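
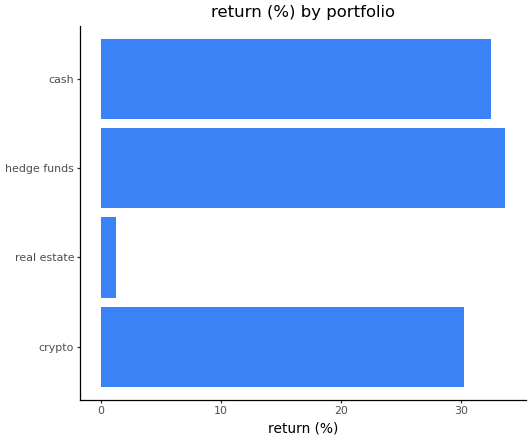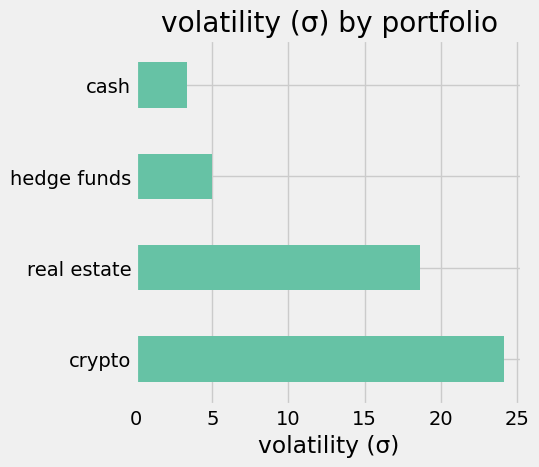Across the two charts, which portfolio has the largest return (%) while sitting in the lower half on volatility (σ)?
Chart 2 median volatility (σ) ≈ 10; below-median portfolios: hedge funds, cash. Among those, hedge funds has the highest return (%) (≈ 35).

hedge funds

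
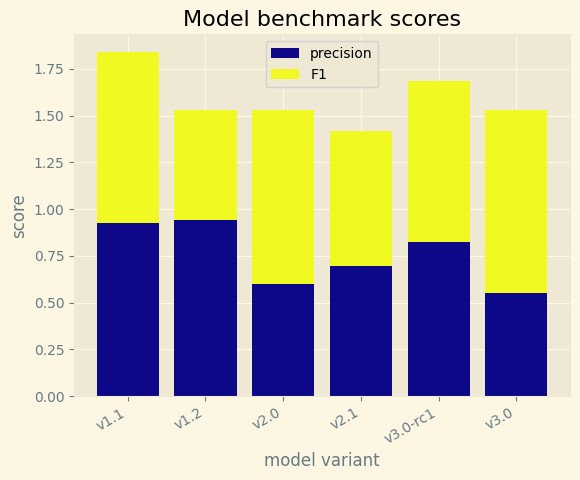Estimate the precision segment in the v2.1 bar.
≈ 0.6

precision top ≈ 0.6, bottom ≈ 0.0; segment ≈ 0.6.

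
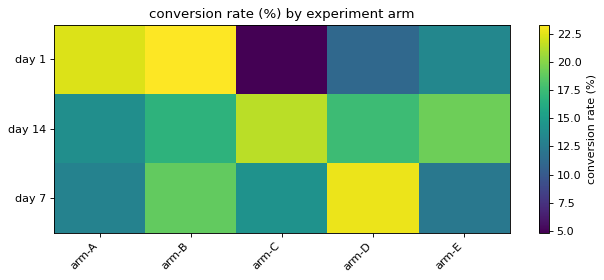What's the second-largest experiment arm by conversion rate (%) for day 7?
Top 3 for day 7: arm-D ≈ 22, arm-B ≈ 18, arm-C ≈ 14.

arm-B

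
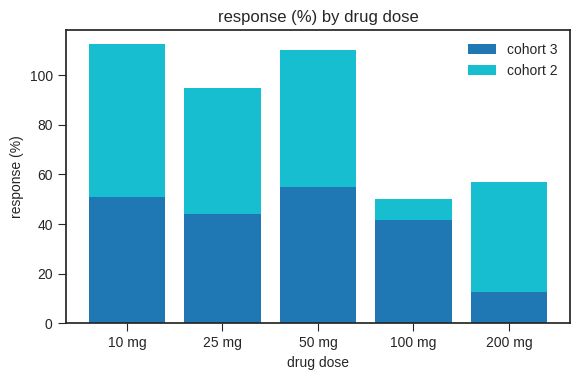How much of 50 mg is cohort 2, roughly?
cohort 2 top ≈ 110, bottom ≈ 60; segment ≈ 50.

≈ 50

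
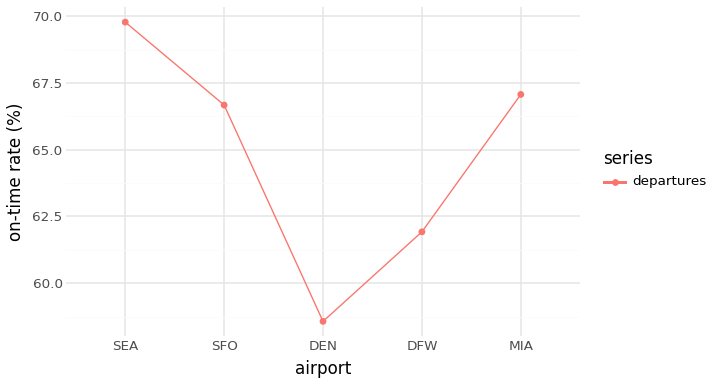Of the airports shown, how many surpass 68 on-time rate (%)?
1

Above 68: SEA.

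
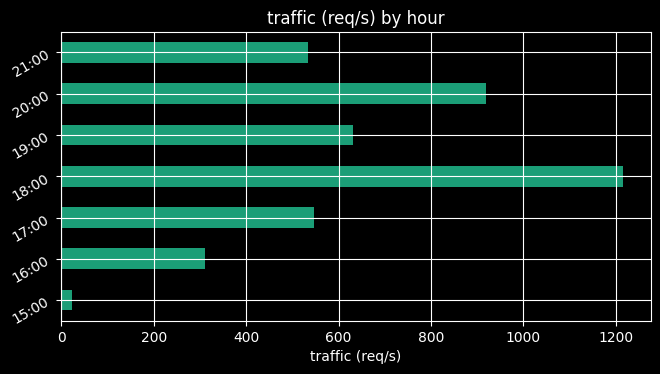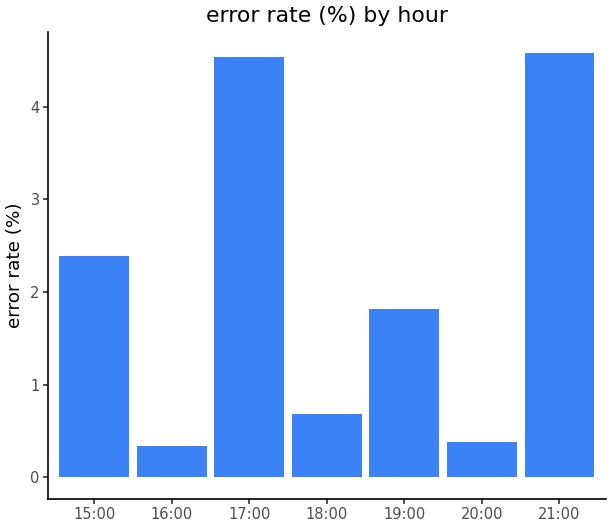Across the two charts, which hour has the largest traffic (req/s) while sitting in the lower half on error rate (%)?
Chart 2 median error rate (%) ≈ 2; below-median hours: 16:00, 18:00, 20:00. Among those, 18:00 has the highest traffic (req/s) (≈ 1200).

18:00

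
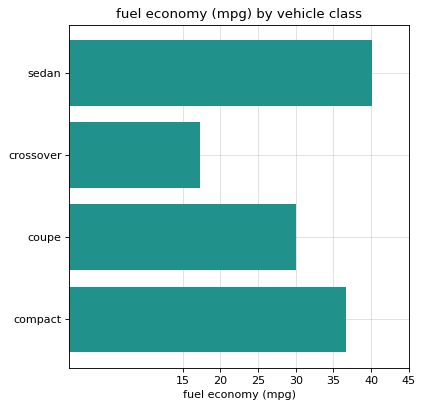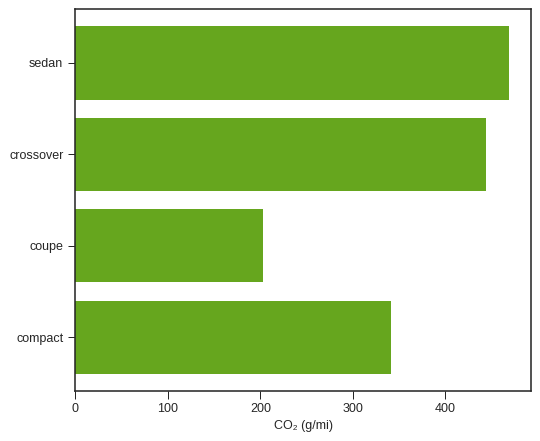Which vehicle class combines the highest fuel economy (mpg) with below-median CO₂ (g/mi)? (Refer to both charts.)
compact

Chart 2 median CO₂ (g/mi) ≈ 400; below-median vehicle classes: coupe, compact. Among those, compact has the highest fuel economy (mpg) (≈ 35).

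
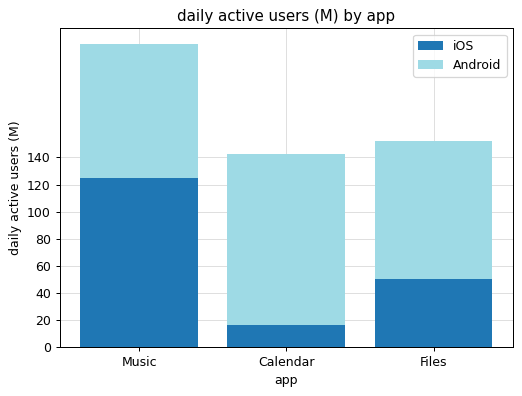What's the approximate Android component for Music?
≈ 100

Android top ≈ 220, bottom ≈ 120; segment ≈ 100.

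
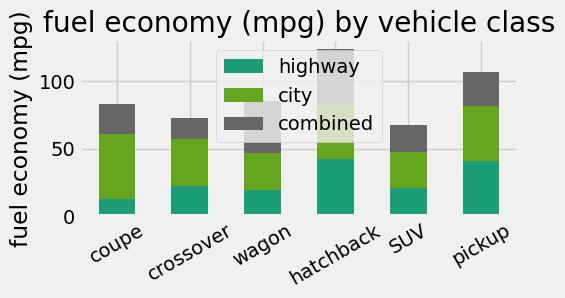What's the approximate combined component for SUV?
≈ 20

combined top ≈ 60, bottom ≈ 40; segment ≈ 20.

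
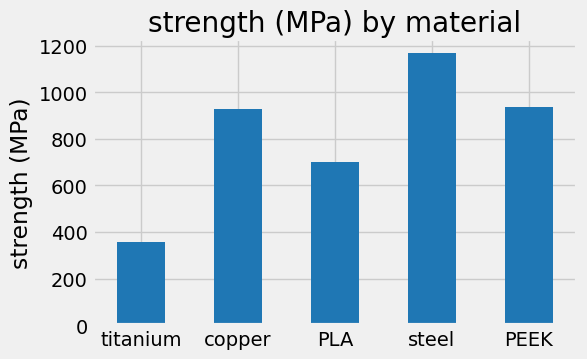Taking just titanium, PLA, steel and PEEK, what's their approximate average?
≈ 800

(400 + 700 + 1200 + 900) / 4 ≈ 800.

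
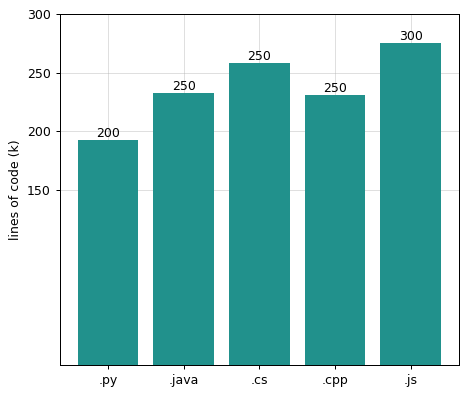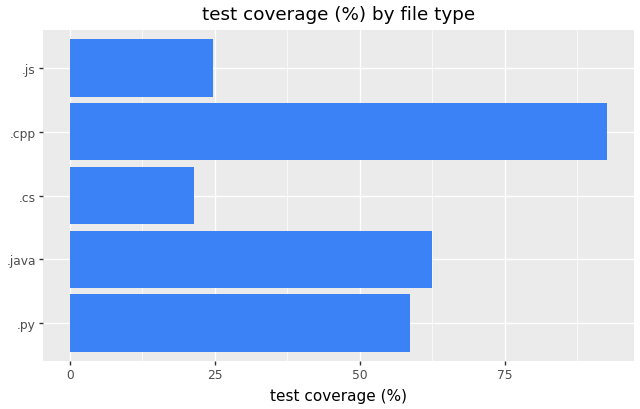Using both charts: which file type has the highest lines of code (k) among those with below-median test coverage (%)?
Chart 2 median test coverage (%) ≈ 60; below-median file types: .cs, .js. Among those, .js has the highest lines of code (k) (≈ 300).

.js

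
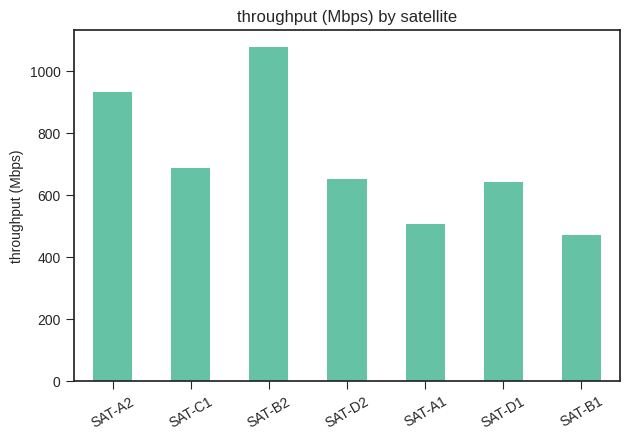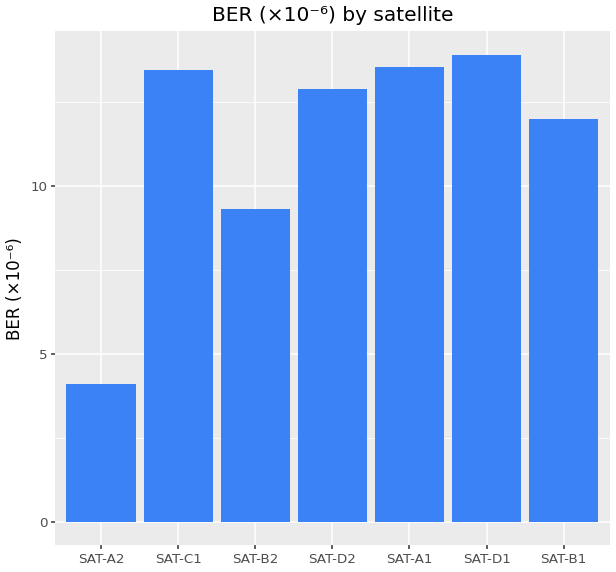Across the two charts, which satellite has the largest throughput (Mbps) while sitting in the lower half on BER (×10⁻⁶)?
Chart 2 median BER (×10⁻⁶) ≈ 12; below-median satellites: SAT-A2, SAT-B2, SAT-B1. Among those, SAT-B2 has the highest throughput (Mbps) (≈ 1100).

SAT-B2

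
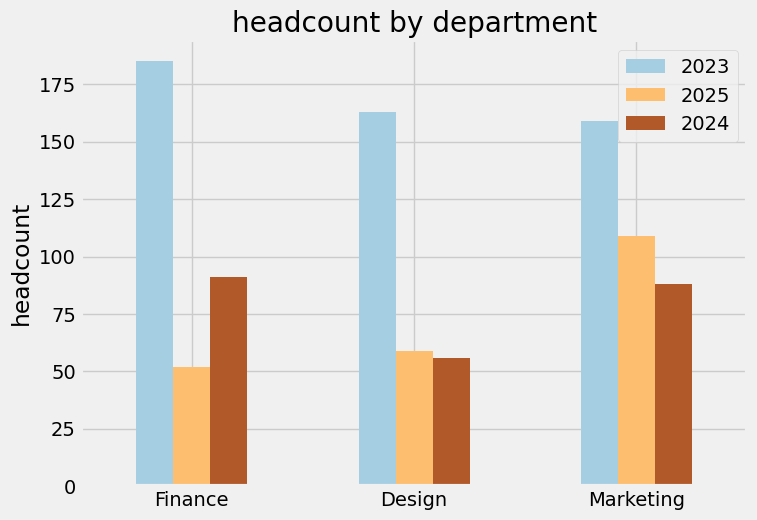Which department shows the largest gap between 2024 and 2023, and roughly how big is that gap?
Design: 2024 ≈ 60, 2023 ≈ 160 → gap ≈ 100. Next-largest (Finance) is only ≈ 80.

Design, ≈ 100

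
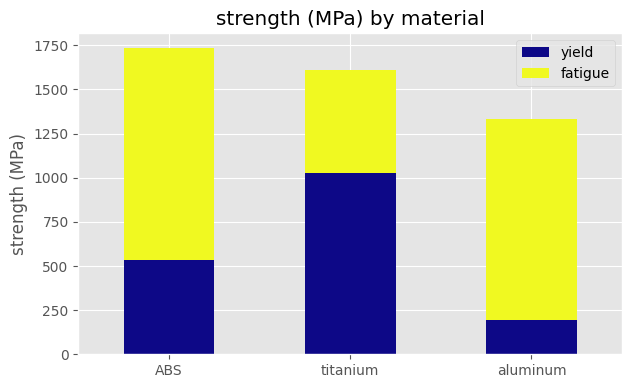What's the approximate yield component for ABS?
yield top ≈ 600, bottom ≈ 0; segment ≈ 600.

≈ 600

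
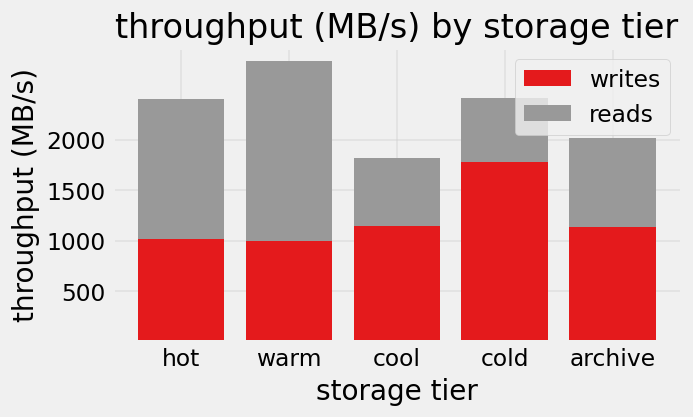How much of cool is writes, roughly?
writes top ≈ 1000, bottom ≈ 0; segment ≈ 1000.

≈ 1000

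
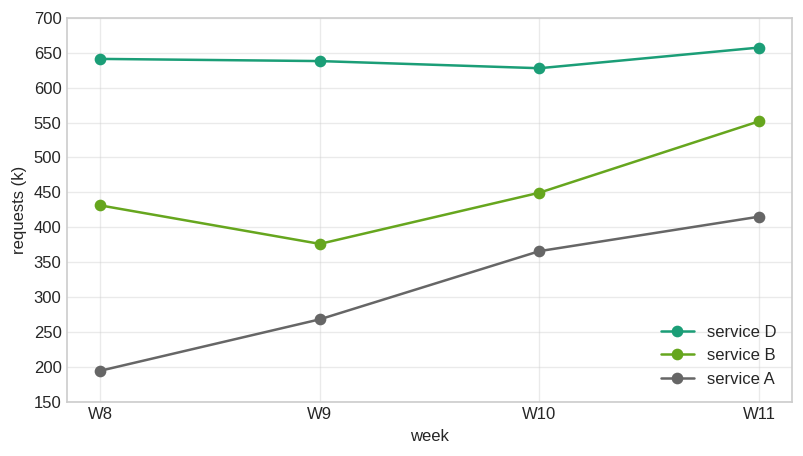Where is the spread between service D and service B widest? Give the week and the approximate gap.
W9, ≈ 250 k

W9: service D ≈ 650, service B ≈ 400 → gap ≈ 250. Next-largest (W8) is only ≈ 200.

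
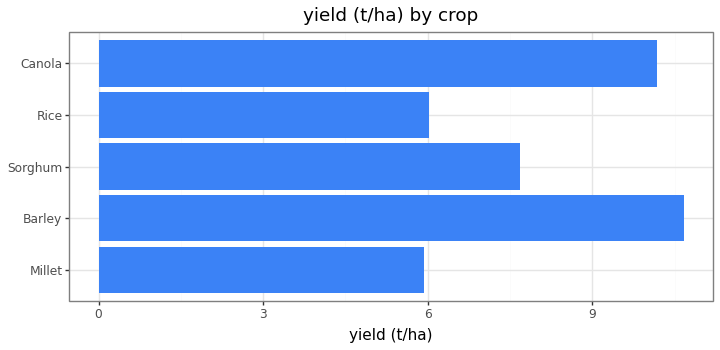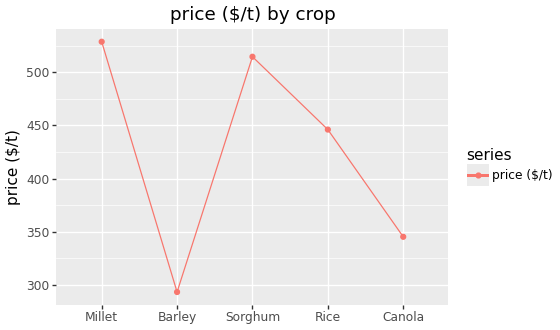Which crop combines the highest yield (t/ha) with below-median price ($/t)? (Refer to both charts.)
Barley

Chart 2 median price ($/t) ≈ 450; below-median crops: Barley, Canola. Among those, Barley has the highest yield (t/ha) (≈ 11).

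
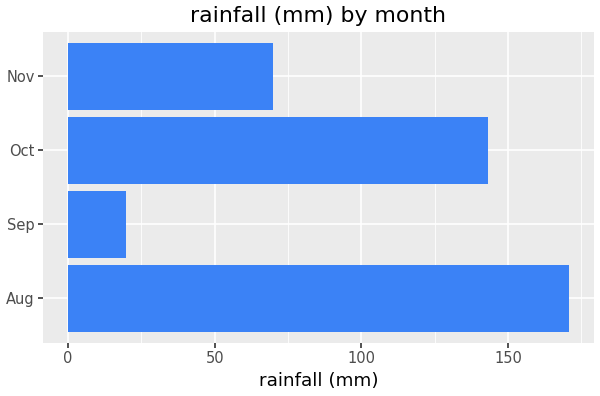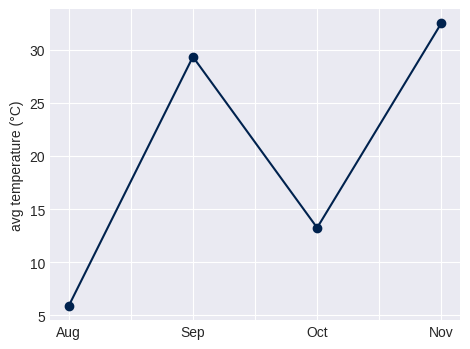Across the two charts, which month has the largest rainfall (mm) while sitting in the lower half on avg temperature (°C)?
Chart 2 median avg temperature (°C) ≈ 20; below-median months: Aug, Oct. Among those, Aug has the highest rainfall (mm) (≈ 180).

Aug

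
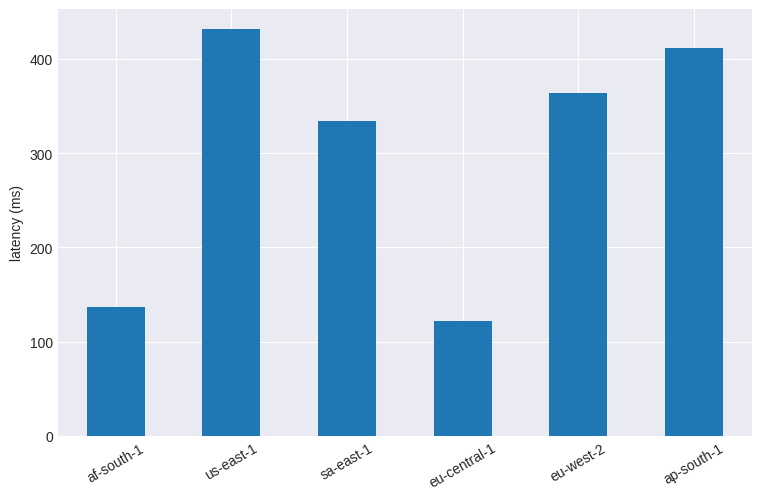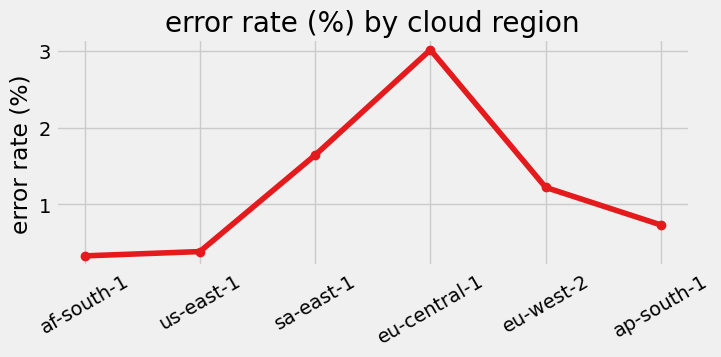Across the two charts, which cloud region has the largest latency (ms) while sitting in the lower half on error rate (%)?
us-east-1

Chart 2 median error rate (%) ≈ 1; below-median cloud regions: af-south-1, us-east-1, ap-south-1. Among those, us-east-1 has the highest latency (ms) (≈ 450).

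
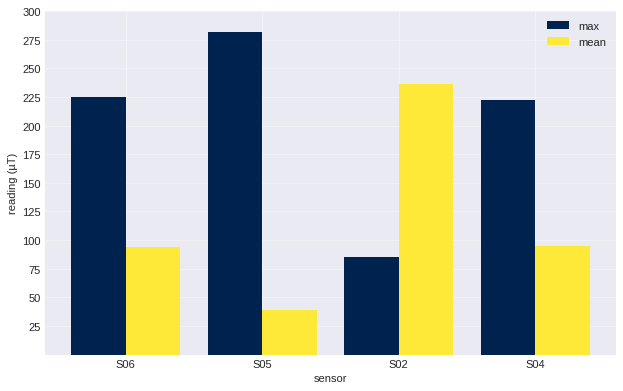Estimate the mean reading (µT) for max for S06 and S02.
≈ 150

(225 + 75) / 2 ≈ 150.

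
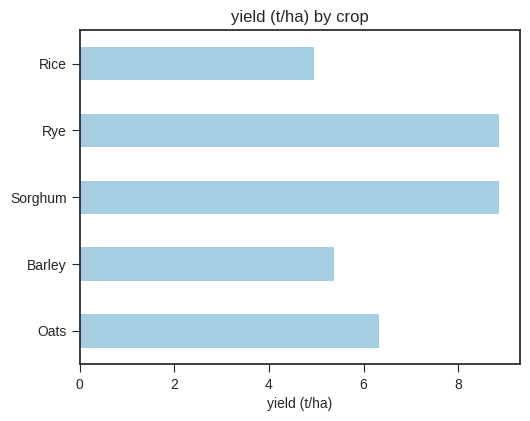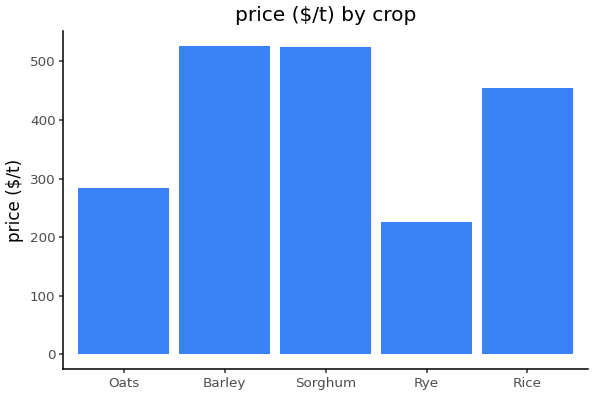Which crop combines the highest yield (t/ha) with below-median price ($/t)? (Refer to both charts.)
Chart 2 median price ($/t) ≈ 450; below-median crops: Oats, Rye. Among those, Rye has the highest yield (t/ha) (≈ 9).

Rye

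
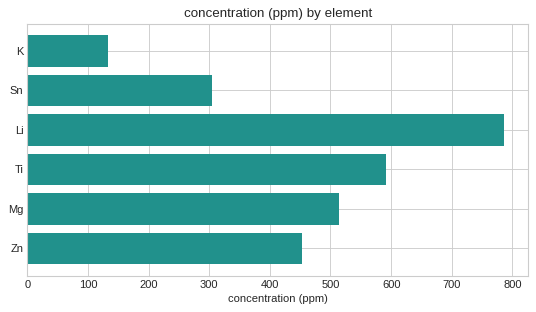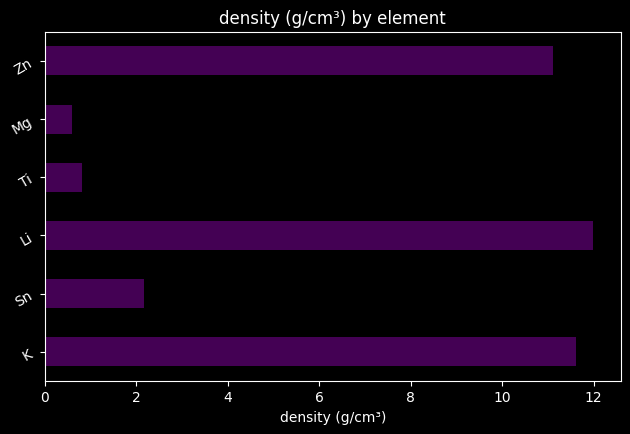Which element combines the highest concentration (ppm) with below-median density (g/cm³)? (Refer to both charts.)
Ti

Chart 2 median density (g/cm³) ≈ 6; below-median elements: Sn, Ti, Mg. Among those, Ti has the highest concentration (ppm) (≈ 600).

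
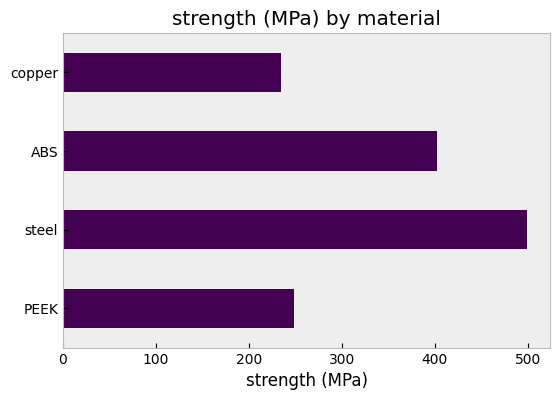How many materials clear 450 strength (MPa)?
Above 450: steel.

1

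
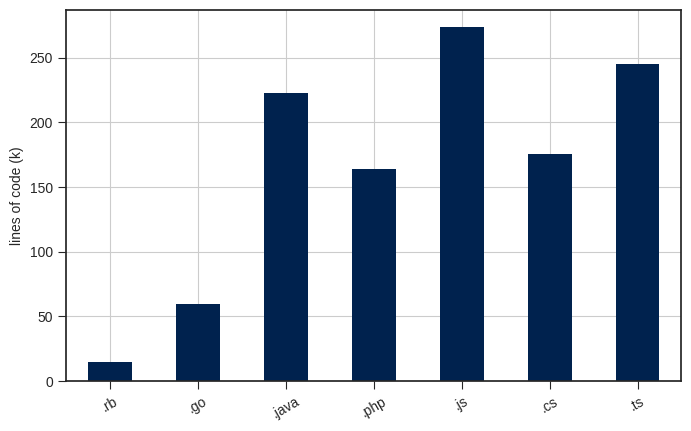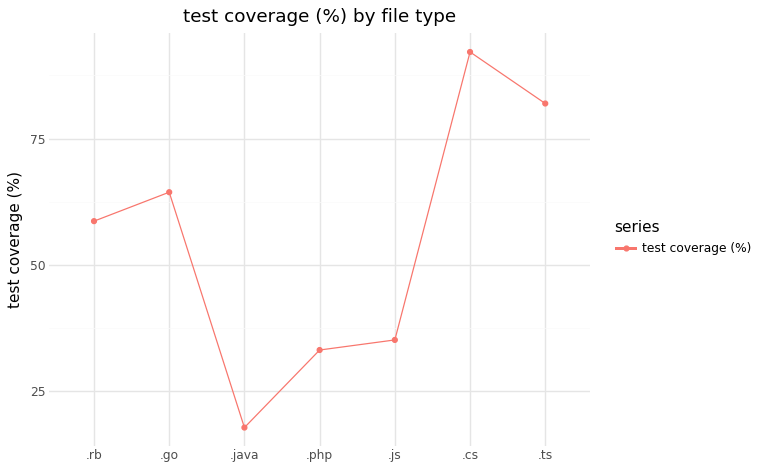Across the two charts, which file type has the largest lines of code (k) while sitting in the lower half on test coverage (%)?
.js

Chart 2 median test coverage (%) ≈ 60; below-median file types: .java, .php, .js. Among those, .js has the highest lines of code (k) (≈ 250).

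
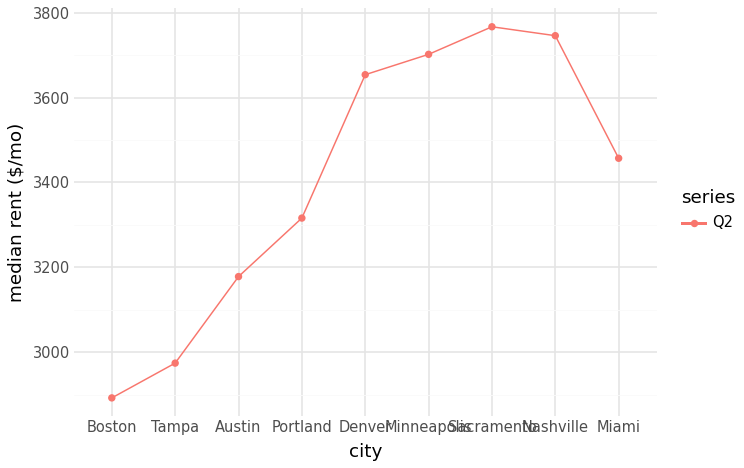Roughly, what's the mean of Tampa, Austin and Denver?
≈ 3300

(3000 + 3200 + 3700) / 3 ≈ 3300.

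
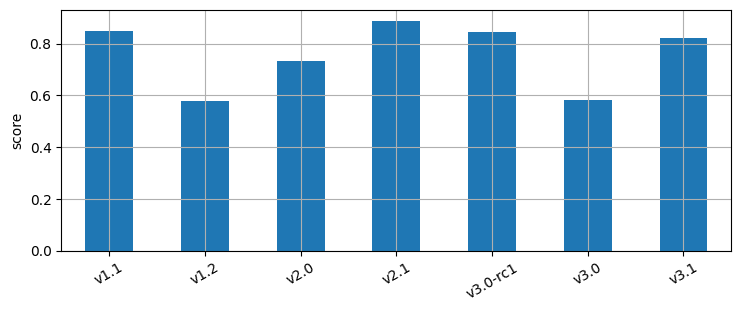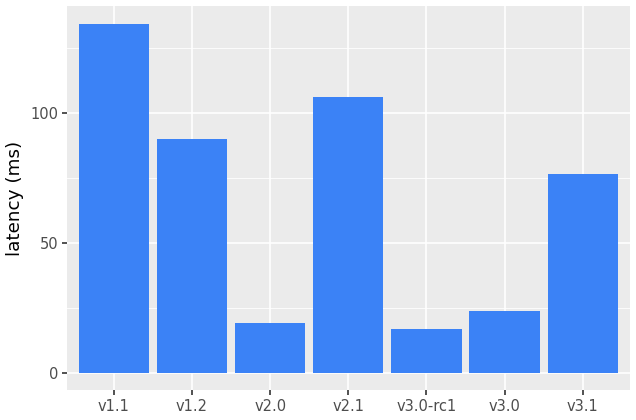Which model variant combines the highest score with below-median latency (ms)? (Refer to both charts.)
v3.0-rc1

Chart 2 median latency (ms) ≈ 80; below-median model variants: v2.0, v3.0-rc1, v3.0. Among those, v3.0-rc1 has the highest score (≈ 0.8).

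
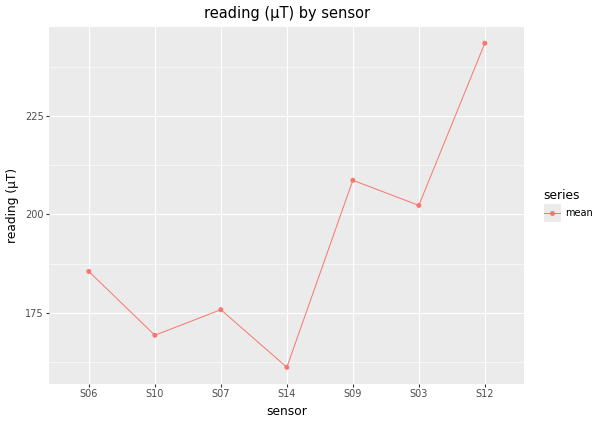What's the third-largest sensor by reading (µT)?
Top 4: S12 ≈ 240, S09 ≈ 210, S03 ≈ 200, S06 ≈ 190.

S03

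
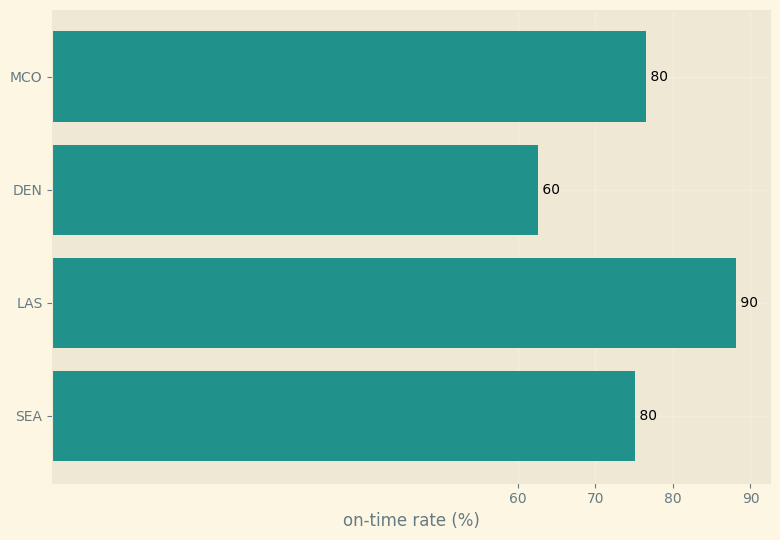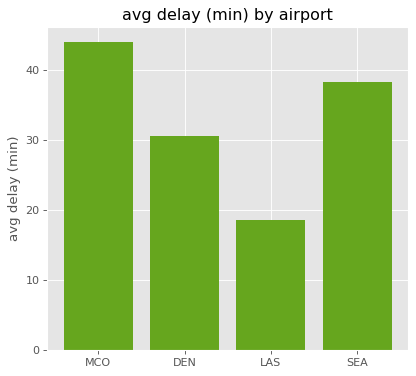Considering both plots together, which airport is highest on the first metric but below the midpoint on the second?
LAS

Chart 2 median avg delay (min) ≈ 35; below-median airports: DEN, LAS. Among those, LAS has the highest on-time rate (%) (≈ 90).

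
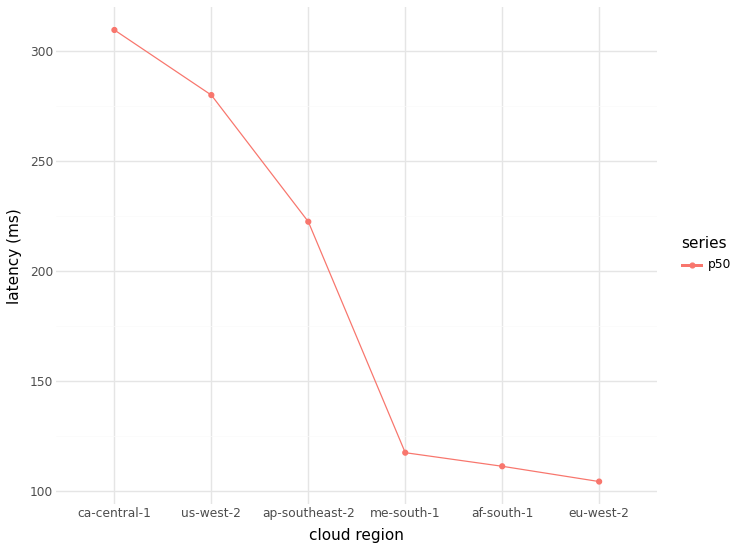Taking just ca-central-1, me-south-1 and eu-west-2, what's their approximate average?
≈ 173

(300 + 120 + 100) / 3 ≈ 173.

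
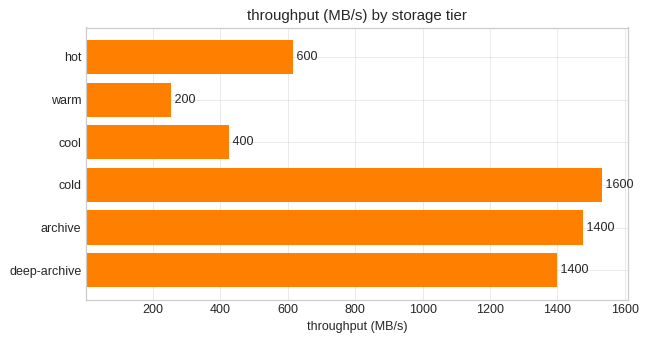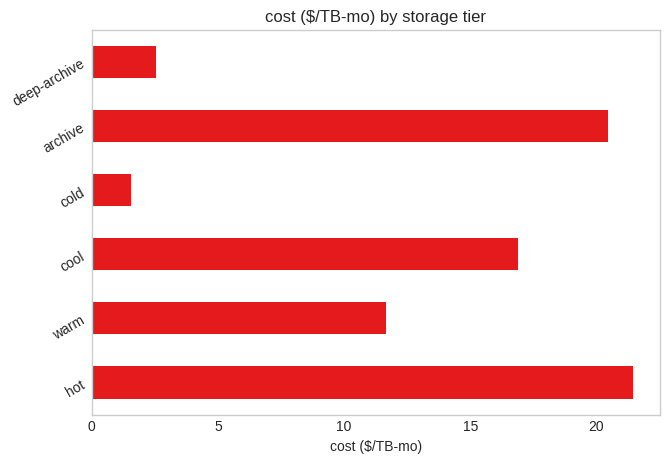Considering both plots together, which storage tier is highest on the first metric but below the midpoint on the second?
Chart 2 median cost ($/TB-mo) ≈ 14; below-median storage tiers: warm, cold, deep-archive. Among those, cold has the highest throughput (MB/s) (≈ 1600).

cold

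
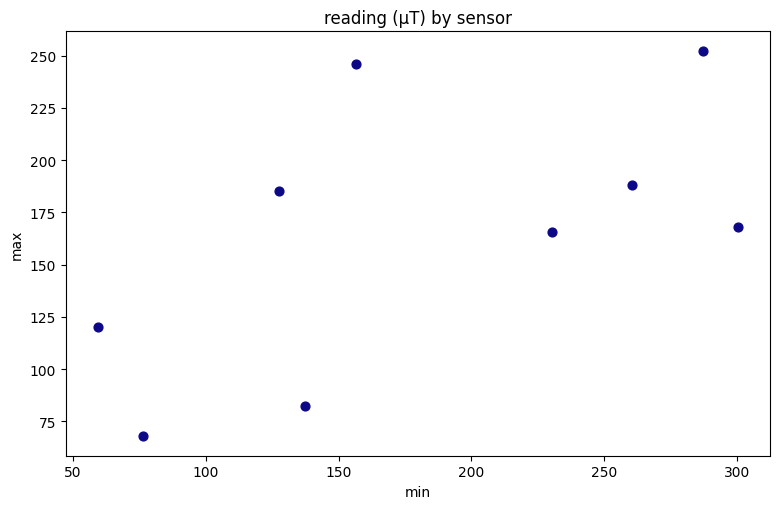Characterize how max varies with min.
Points are positively correlated; moderate (|r| ≈ 0.6).

positive, moderate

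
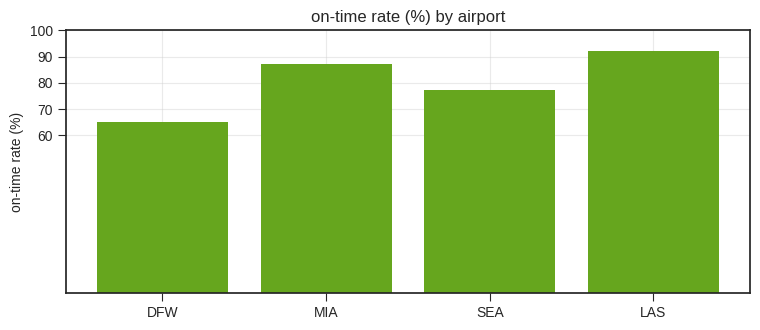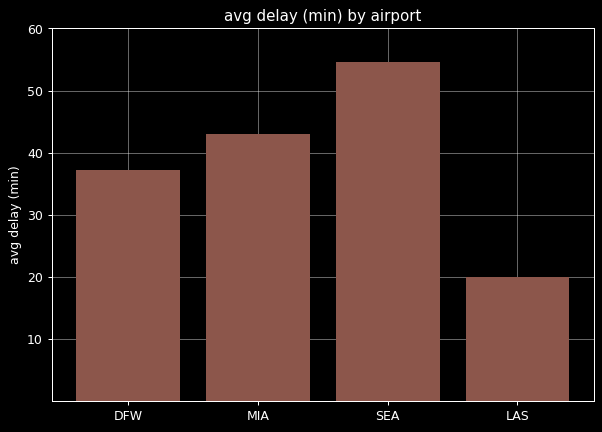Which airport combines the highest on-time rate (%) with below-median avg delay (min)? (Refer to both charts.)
LAS

Chart 2 median avg delay (min) ≈ 40; below-median airports: DFW, LAS. Among those, LAS has the highest on-time rate (%) (≈ 90).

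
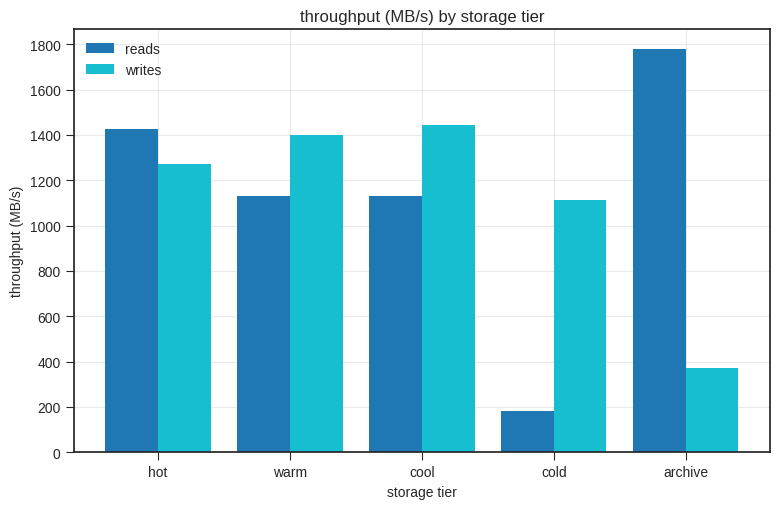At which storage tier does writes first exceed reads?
hot: writes ≈ 1200 vs reads ≈ 1400 (not yet); warm: writes ≈ 1400 vs reads ≈ 1200 (first crossover).

warm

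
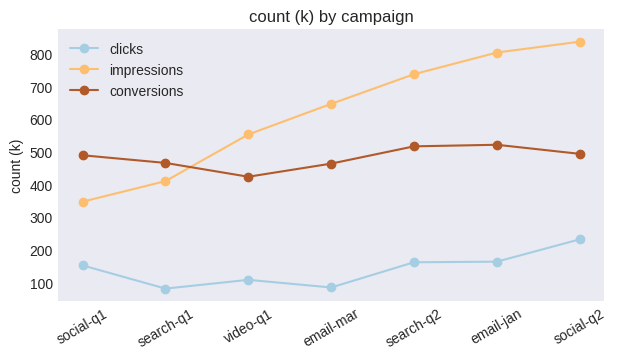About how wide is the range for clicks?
≈ 100

Max social-q2 ≈ 200, min search-q1 ≈ 100; range ≈ 100.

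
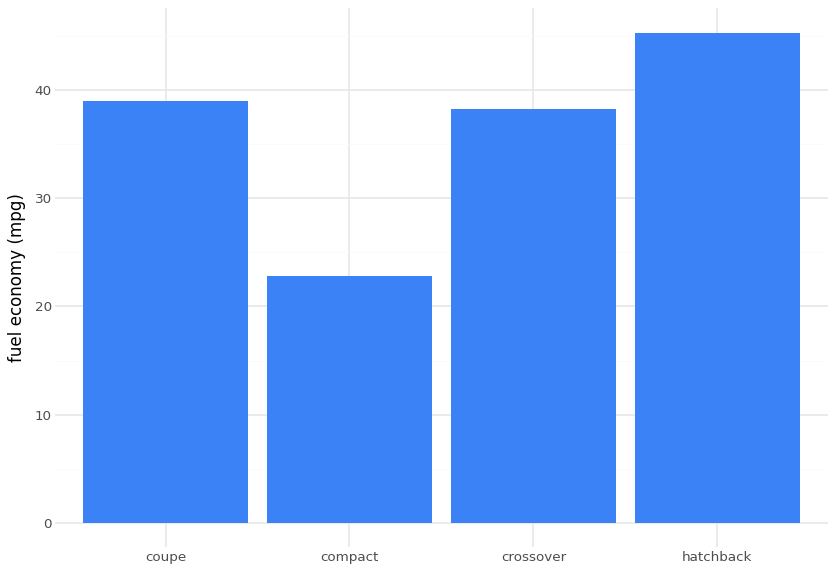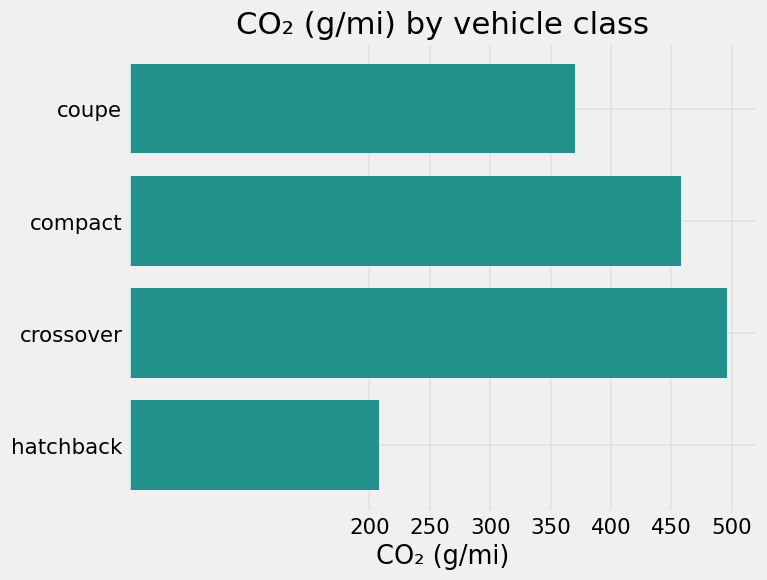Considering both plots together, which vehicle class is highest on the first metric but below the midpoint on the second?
hatchback

Chart 2 median CO₂ (g/mi) ≈ 400; below-median vehicle classes: coupe, hatchback. Among those, hatchback has the highest fuel economy (mpg) (≈ 45).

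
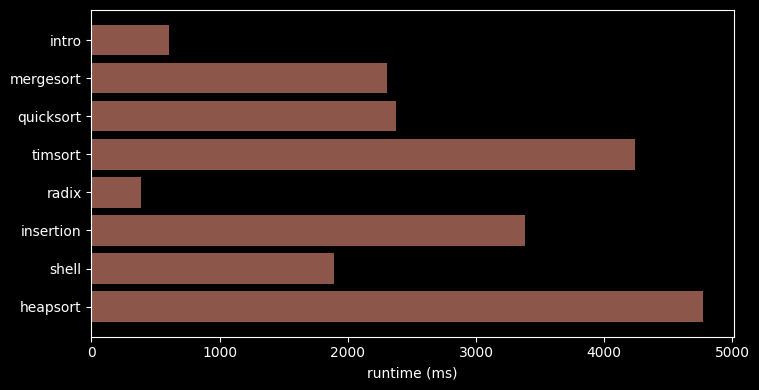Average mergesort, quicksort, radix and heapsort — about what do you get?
≈ 2625

(2500 + 2500 + 500 + 5000) / 4 ≈ 2625.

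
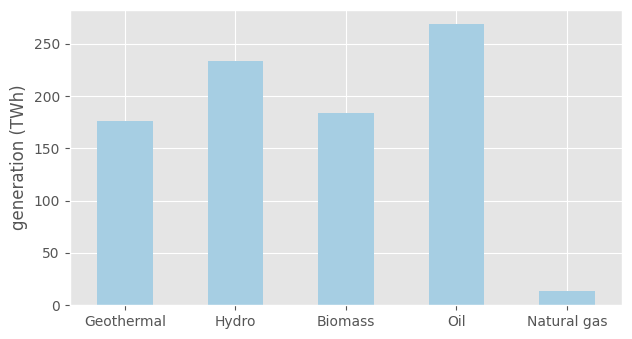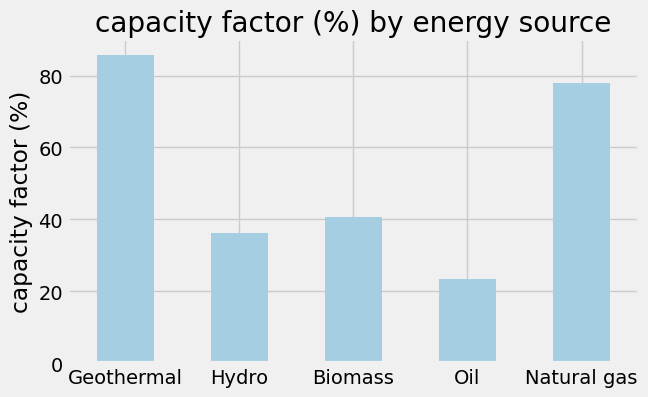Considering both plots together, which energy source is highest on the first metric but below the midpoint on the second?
Oil

Chart 2 median capacity factor (%) ≈ 40; below-median energy sources: Hydro, Oil. Among those, Oil has the highest generation (TWh) (≈ 275).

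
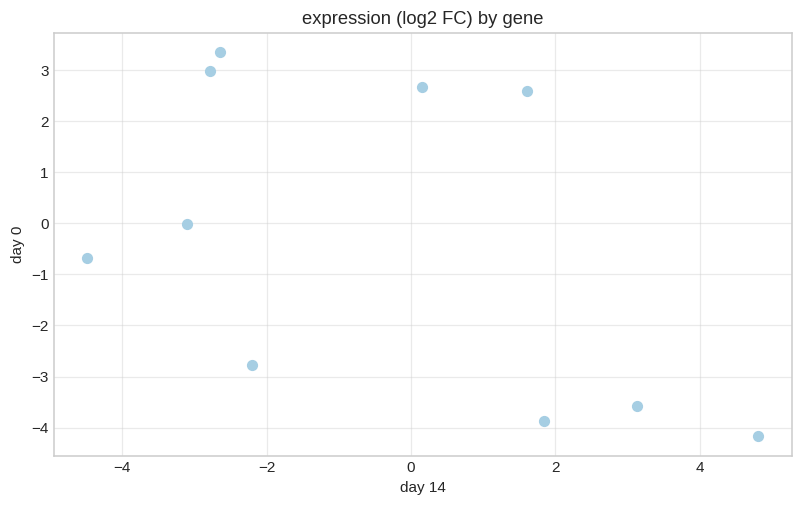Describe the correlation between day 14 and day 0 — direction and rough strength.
negative, moderate

Points are negatively correlated; moderate (|r| ≈ 0.5).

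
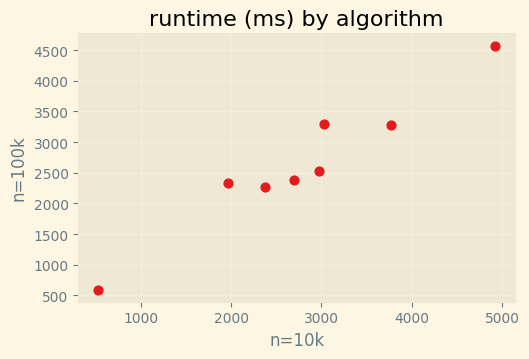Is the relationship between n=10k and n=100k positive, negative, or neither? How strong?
positive, strong

Points are positively correlated; strong (|r| ≈ 1.0).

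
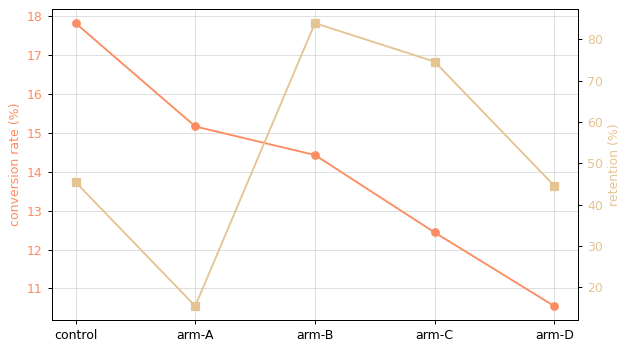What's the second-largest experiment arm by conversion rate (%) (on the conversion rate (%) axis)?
arm-A

Top 3 (on the conversion rate (%) axis): control ≈ 18, arm-A ≈ 15, arm-B ≈ 14.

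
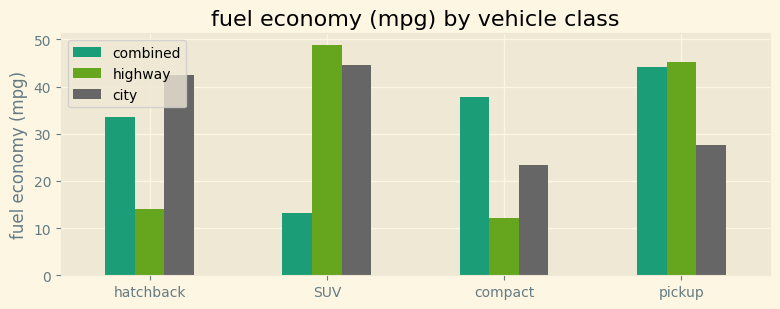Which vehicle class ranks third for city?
pickup

Top 4 for city: SUV ≈ 45, hatchback ≈ 40, pickup ≈ 30, compact ≈ 25.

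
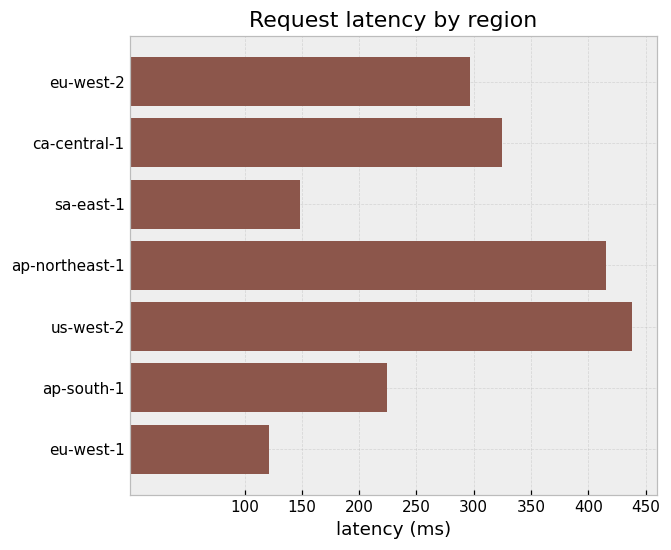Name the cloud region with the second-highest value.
Top 3: us-west-2 ≈ 450, ap-northeast-1 ≈ 400, ca-central-1 ≈ 300.

ap-northeast-1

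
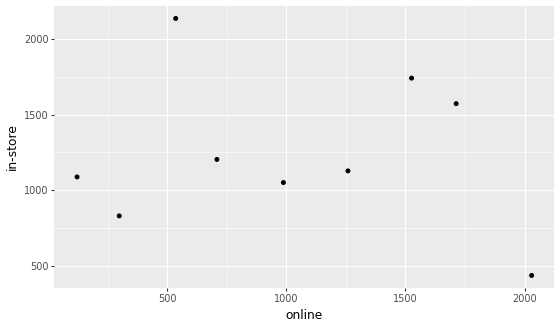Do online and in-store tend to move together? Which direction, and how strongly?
no clear correlation

Points are roughly uncorrelated; weak (|r| ≈ 0.1).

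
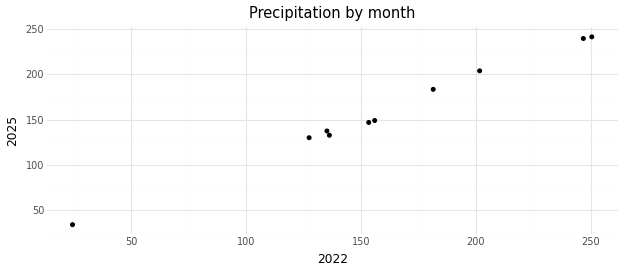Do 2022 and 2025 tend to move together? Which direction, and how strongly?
Points are positively correlated; strong (|r| ≈ 1.0).

positive, strong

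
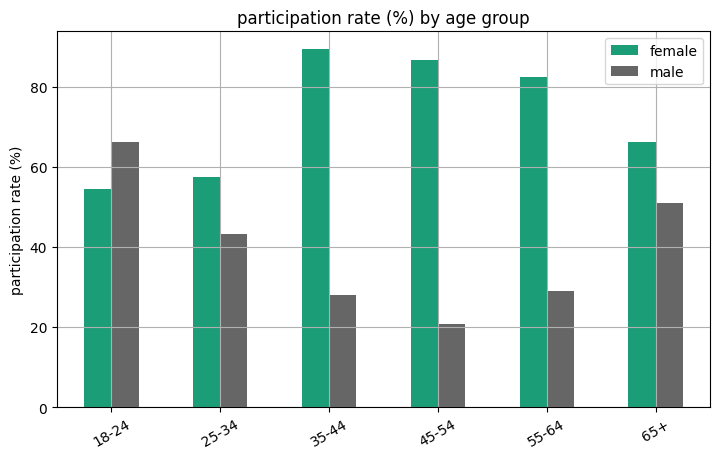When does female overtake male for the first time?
25-34

18-24: female ≈ 50 vs male ≈ 70 (not yet); 25-34: female ≈ 60 vs male ≈ 40 (first crossover).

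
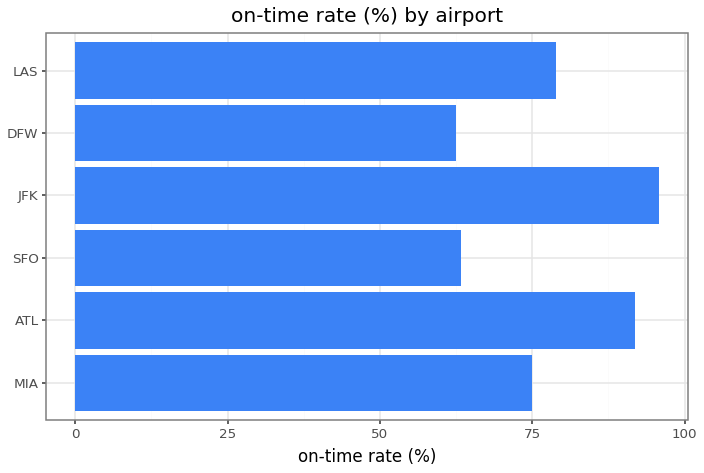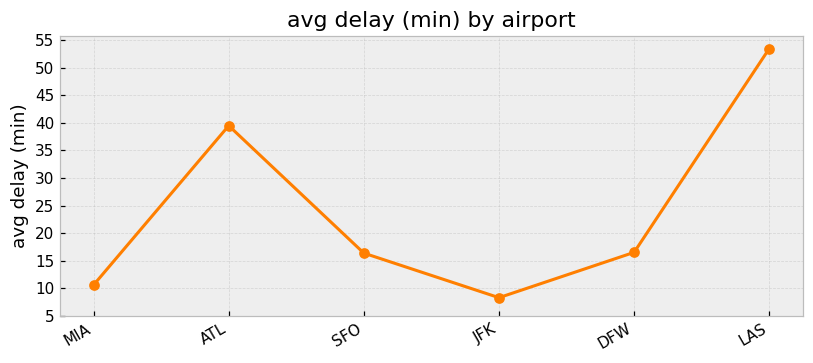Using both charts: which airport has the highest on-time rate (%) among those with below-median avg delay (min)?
JFK

Chart 2 median avg delay (min) ≈ 15; below-median airports: MIA, SFO, JFK. Among those, JFK has the highest on-time rate (%) (≈ 100).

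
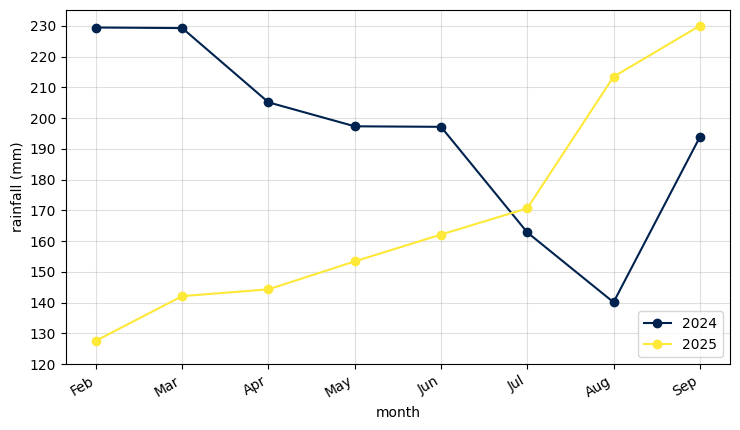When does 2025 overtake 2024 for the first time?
Jul

Jun: 2025 ≈ 160 vs 2024 ≈ 200 (not yet); Jul: 2025 ≈ 170 vs 2024 ≈ 160 (first crossover).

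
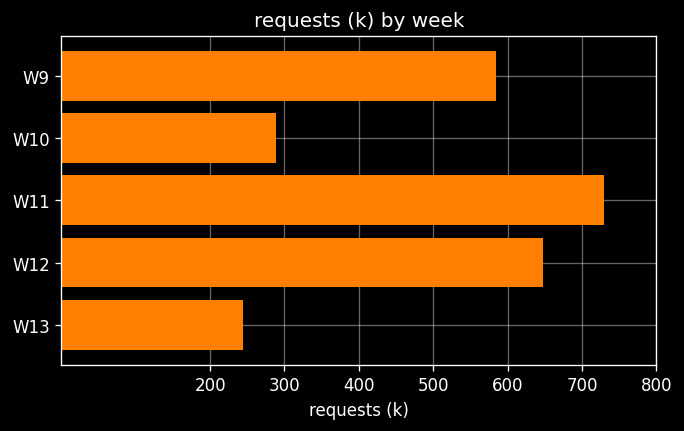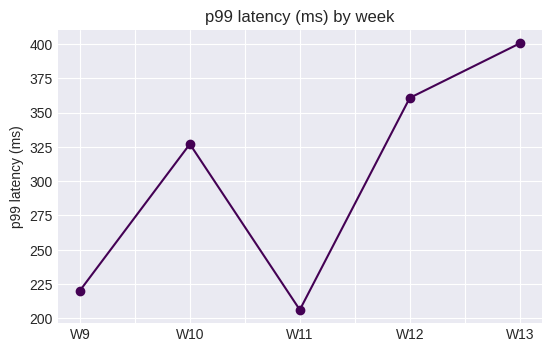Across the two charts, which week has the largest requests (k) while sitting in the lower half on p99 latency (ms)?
W11

Chart 2 median p99 latency (ms) ≈ 350; below-median weeks: W9, W11. Among those, W11 has the highest requests (k) (≈ 700).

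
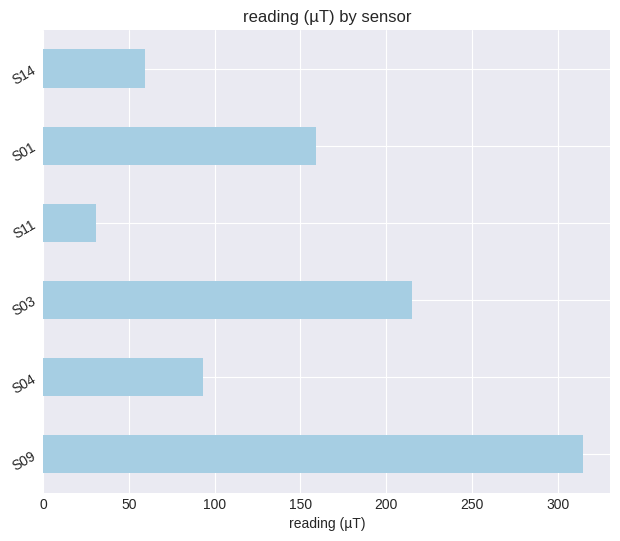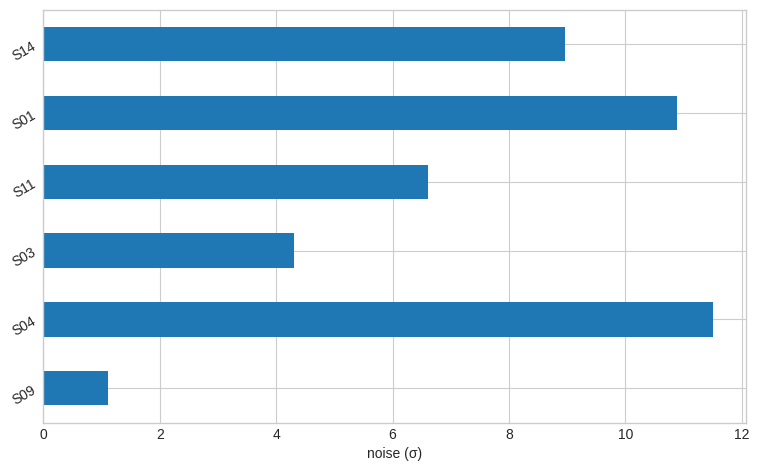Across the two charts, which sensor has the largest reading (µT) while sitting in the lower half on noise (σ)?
S09

Chart 2 median noise (σ) ≈ 8; below-median sensors: S09, S03, S11. Among those, S09 has the highest reading (µT) (≈ 300).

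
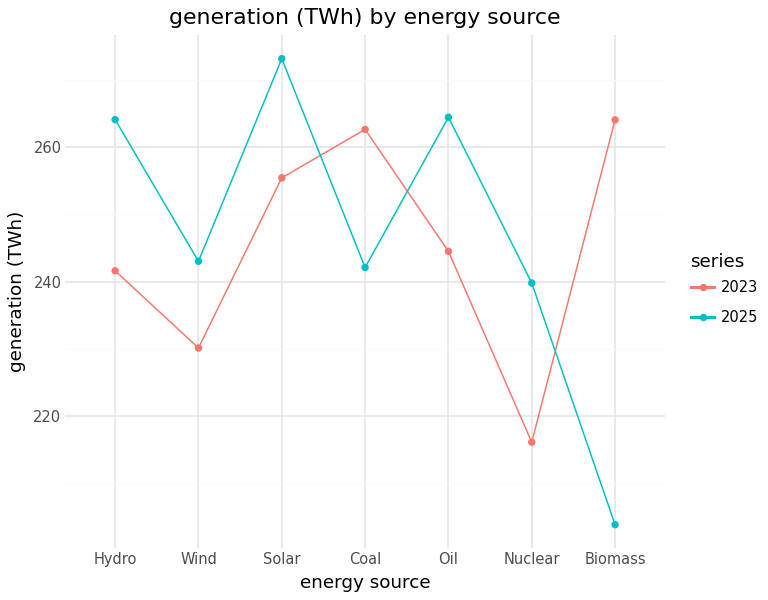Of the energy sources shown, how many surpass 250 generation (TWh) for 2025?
3

Above 250: Hydro, Solar, Oil.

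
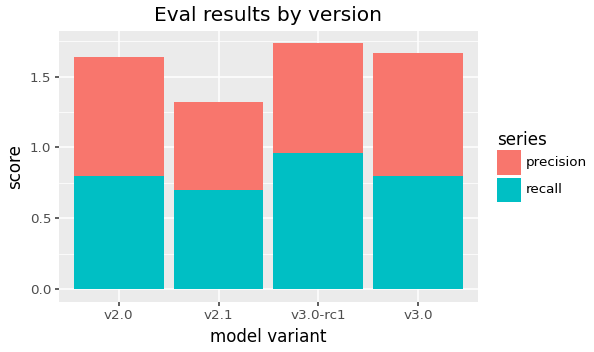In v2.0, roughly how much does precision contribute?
precision top ≈ 1.6, bottom ≈ 0.8; segment ≈ 0.8.

≈ 0.8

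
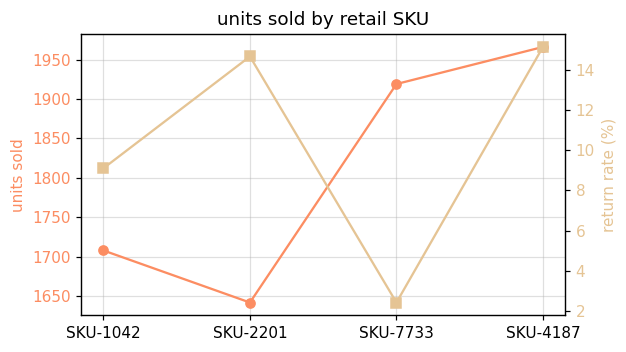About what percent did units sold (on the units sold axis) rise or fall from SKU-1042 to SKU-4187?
SKU-1042 ≈ 1700, SKU-4187 ≈ 1950; (1950 − 1700) / 1700 ≈ +14.7%.

≈ +14.7%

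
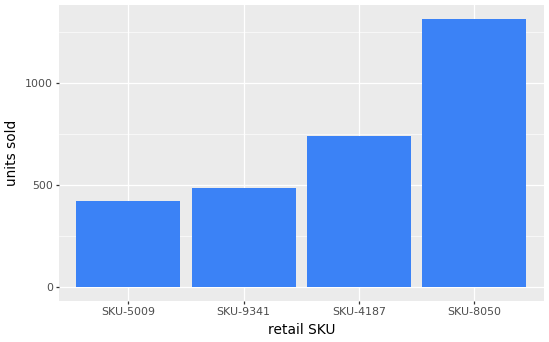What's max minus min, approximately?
Max SKU-8050 ≈ 1400, min SKU-5009 ≈ 400; range ≈ 1000.

≈ 1000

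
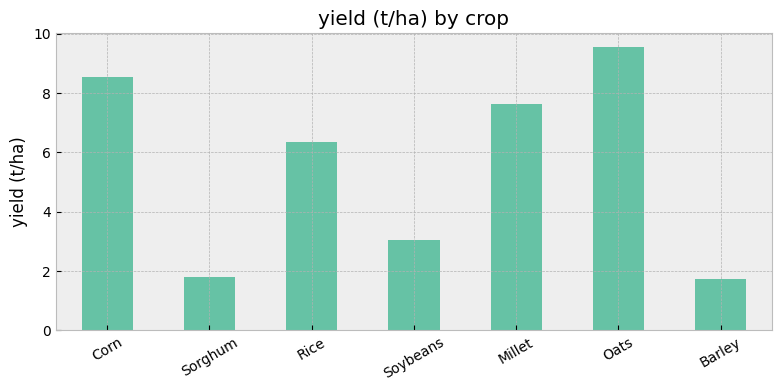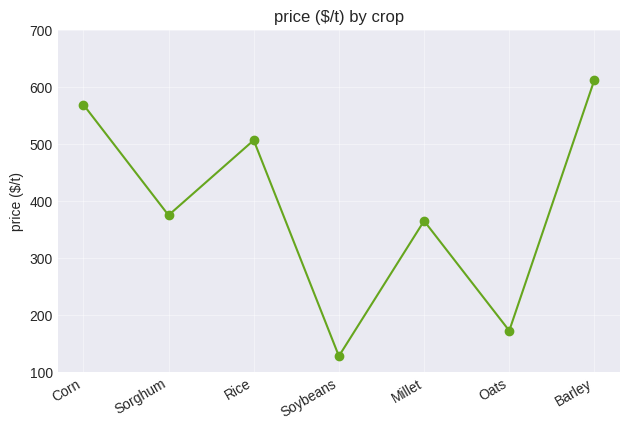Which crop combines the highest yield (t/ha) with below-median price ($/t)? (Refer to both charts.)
Chart 2 median price ($/t) ≈ 400; below-median crops: Soybeans, Millet, Oats. Among those, Oats has the highest yield (t/ha) (≈ 10).

Oats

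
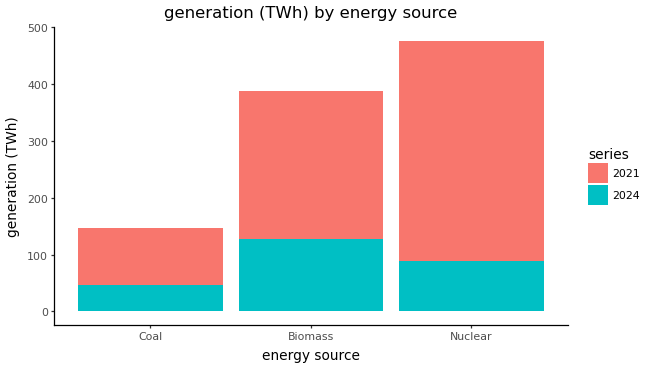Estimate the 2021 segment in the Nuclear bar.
2021 top ≈ 500, bottom ≈ 100; segment ≈ 400.

≈ 400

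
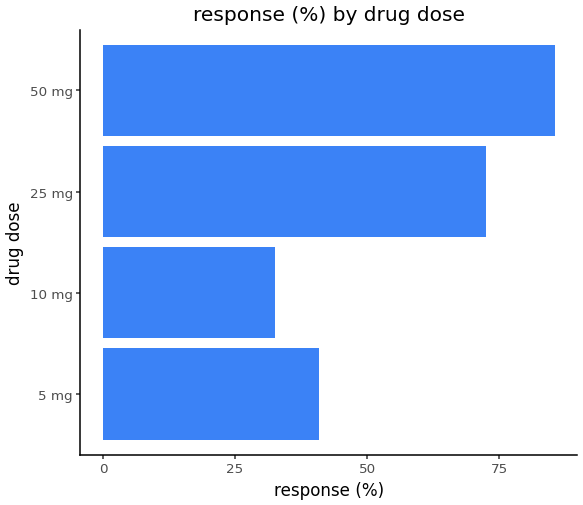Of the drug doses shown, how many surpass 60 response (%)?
2

Above 60: 25 mg, 50 mg.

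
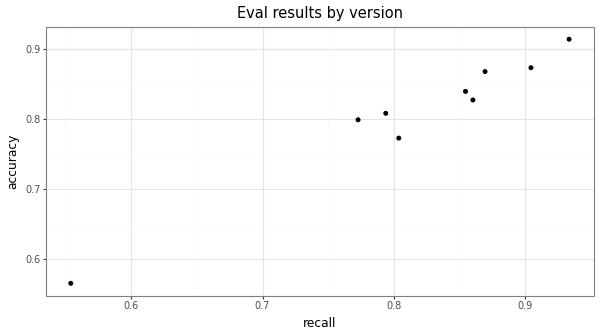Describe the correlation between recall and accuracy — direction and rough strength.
positive, strong

Points are positively correlated; strong (|r| ≈ 1.0).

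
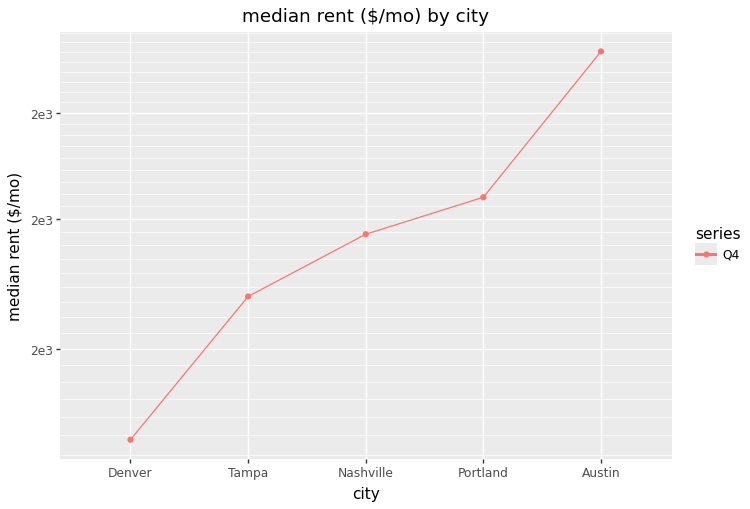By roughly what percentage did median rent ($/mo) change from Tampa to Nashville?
Tampa ≈ 1800, Nashville ≈ 2000; (2000 − 1800) / 1800 ≈ +11.1%.

≈ +11.1%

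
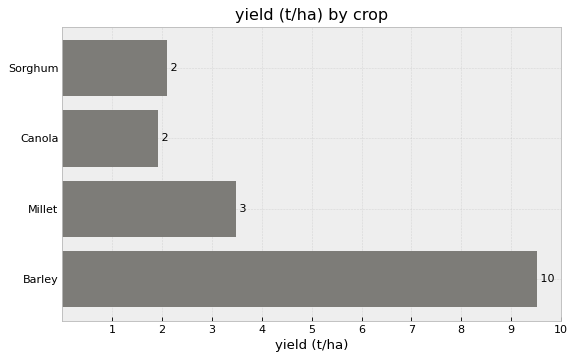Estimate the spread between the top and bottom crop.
Max Barley ≈ 10, min Canola ≈ 2; range ≈ 8.

≈ 8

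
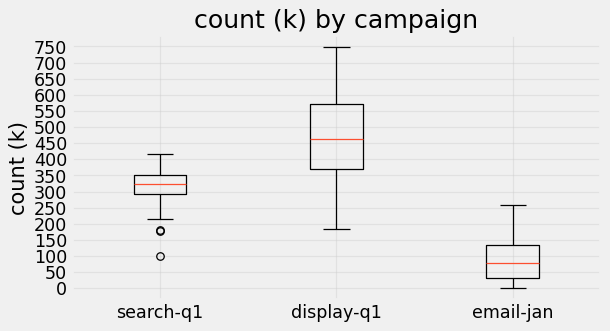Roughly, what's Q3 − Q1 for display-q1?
≈ 200

Q3 ≈ 550, Q1 ≈ 350; IQR ≈ 200.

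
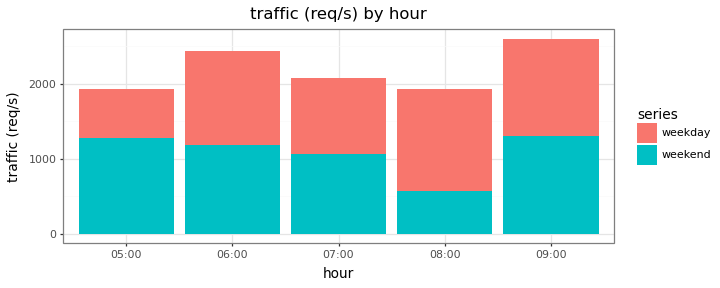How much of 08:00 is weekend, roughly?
≈ 500

weekend top ≈ 500, bottom ≈ 0; segment ≈ 500.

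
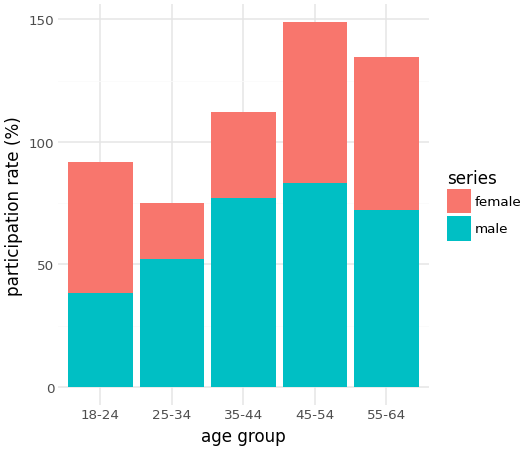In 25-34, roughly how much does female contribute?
≈ 20

female top ≈ 80, bottom ≈ 60; segment ≈ 20.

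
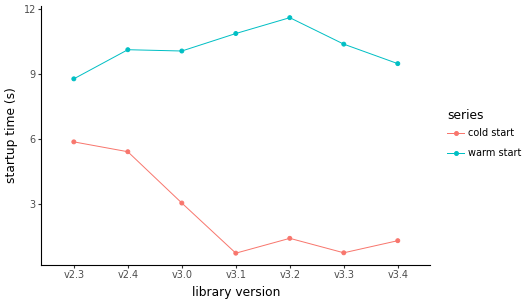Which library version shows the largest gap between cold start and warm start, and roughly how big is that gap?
v3.2: cold start ≈ 1, warm start ≈ 12 → gap ≈ 11. Next-largest (v3.1) is only ≈ 10.

v3.2, ≈ 11 s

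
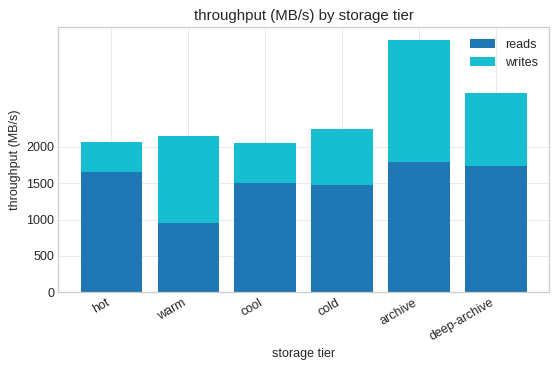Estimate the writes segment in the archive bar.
≈ 1500

writes top ≈ 3500, bottom ≈ 2000; segment ≈ 1500.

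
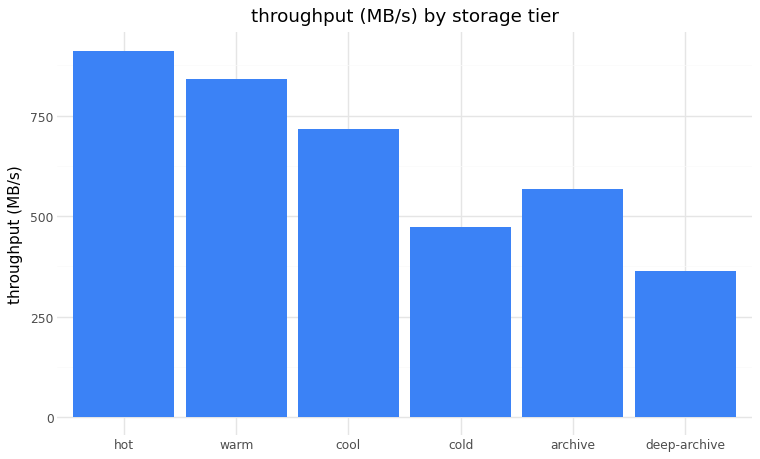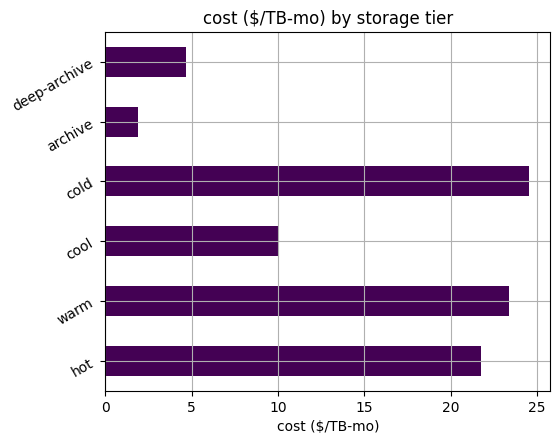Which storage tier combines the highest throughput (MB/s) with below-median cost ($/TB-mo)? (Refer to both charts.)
Chart 2 median cost ($/TB-mo) ≈ 15; below-median storage tiers: cool, archive, deep-archive. Among those, cool has the highest throughput (MB/s) (≈ 700).

cool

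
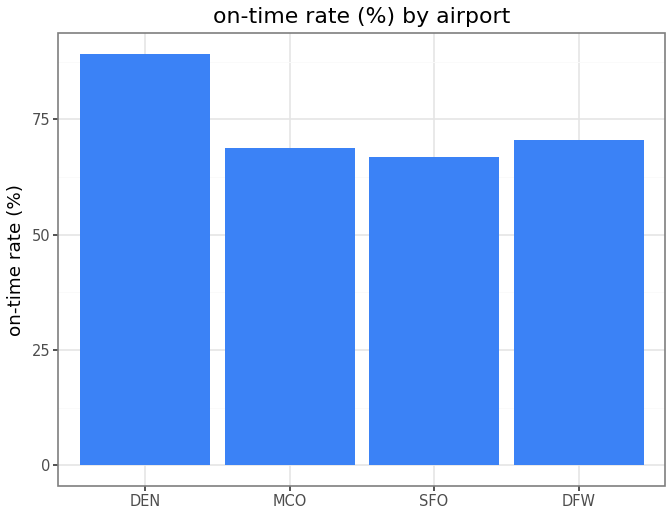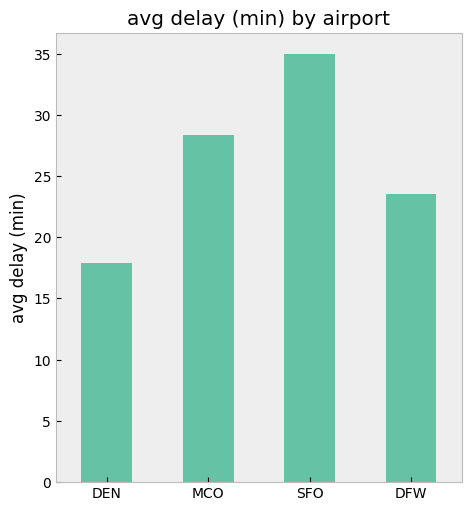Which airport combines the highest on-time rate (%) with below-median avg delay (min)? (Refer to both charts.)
DEN

Chart 2 median avg delay (min) ≈ 25; below-median airports: DEN, DFW. Among those, DEN has the highest on-time rate (%) (≈ 90).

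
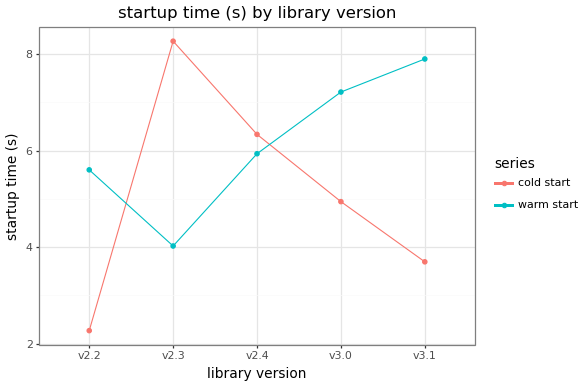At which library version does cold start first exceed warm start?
v2.2: cold start ≈ 2.5 vs warm start ≈ 5.5 (not yet); v2.3: cold start ≈ 8.5 vs warm start ≈ 4.0 (first crossover).

v2.3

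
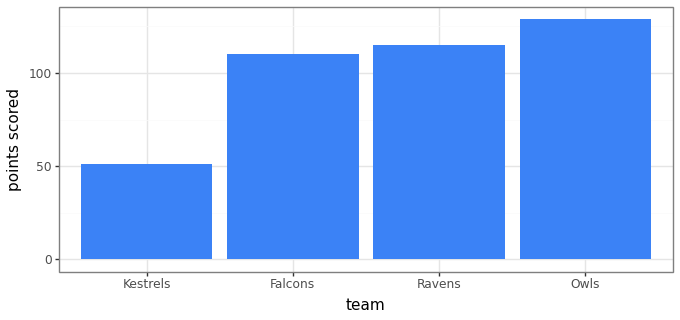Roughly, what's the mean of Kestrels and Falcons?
(60 + 120) / 2 ≈ 90.

≈ 90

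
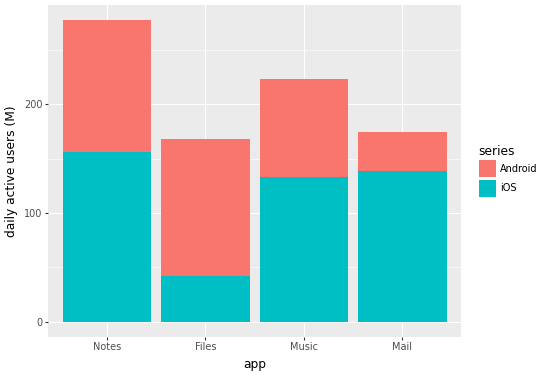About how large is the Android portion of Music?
≈ 100

Android top ≈ 225, bottom ≈ 125; segment ≈ 100.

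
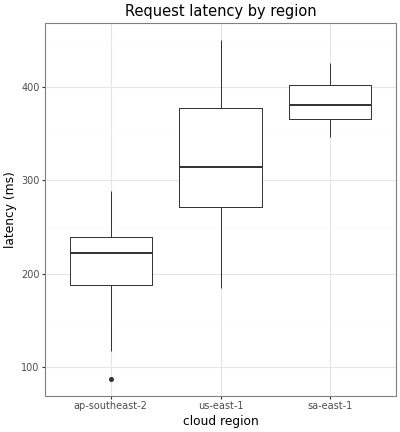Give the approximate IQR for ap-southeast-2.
≈ 60

Q3 ≈ 240, Q1 ≈ 180; IQR ≈ 60.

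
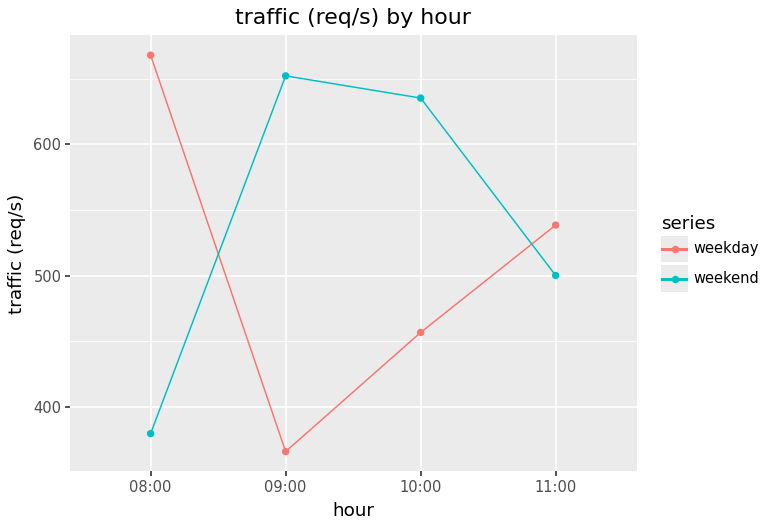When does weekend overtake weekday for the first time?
09:00

08:00: weekend ≈ 400 vs weekday ≈ 650 (not yet); 09:00: weekend ≈ 650 vs weekday ≈ 350 (first crossover).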